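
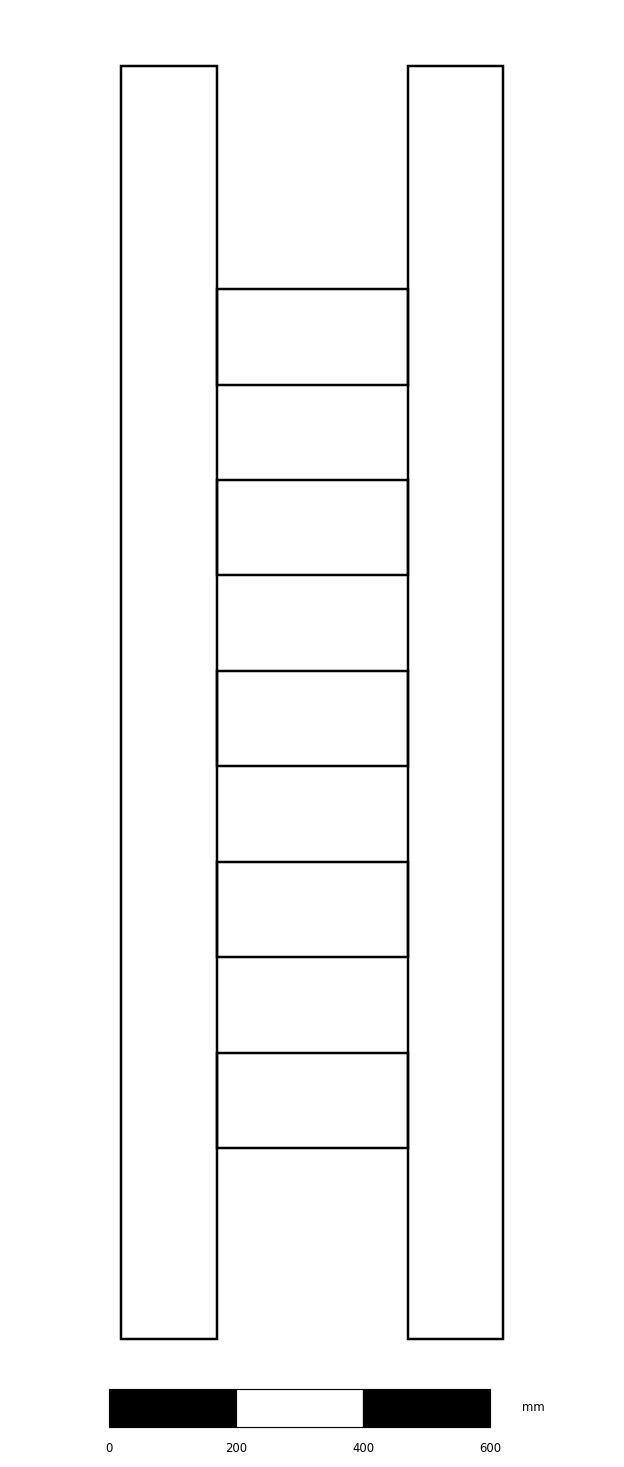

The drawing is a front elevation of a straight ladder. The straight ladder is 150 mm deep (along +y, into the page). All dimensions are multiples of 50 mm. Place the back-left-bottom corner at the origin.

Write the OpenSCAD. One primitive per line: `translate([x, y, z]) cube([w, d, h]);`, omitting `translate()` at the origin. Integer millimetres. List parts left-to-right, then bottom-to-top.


cube([150, 150, 2000]);
translate([150, 0, 300]) cube([300, 150, 150]);
translate([150, 0, 600]) cube([300, 150, 150]);
translate([150, 0, 900]) cube([300, 150, 150]);
translate([150, 0, 1200]) cube([300, 150, 150]);
translate([150, 0, 1500]) cube([300, 150, 150]);
translate([450, 0, 0]) cube([150, 150, 2000]);


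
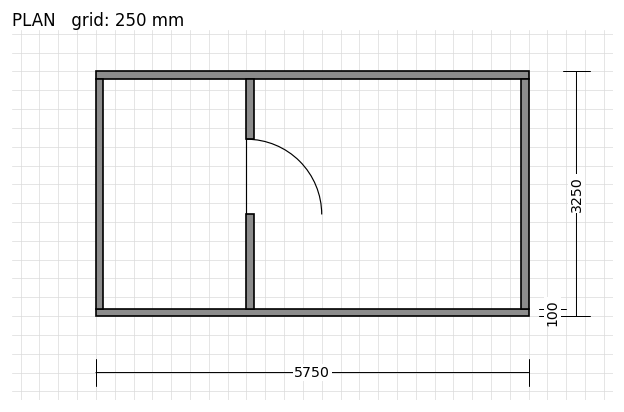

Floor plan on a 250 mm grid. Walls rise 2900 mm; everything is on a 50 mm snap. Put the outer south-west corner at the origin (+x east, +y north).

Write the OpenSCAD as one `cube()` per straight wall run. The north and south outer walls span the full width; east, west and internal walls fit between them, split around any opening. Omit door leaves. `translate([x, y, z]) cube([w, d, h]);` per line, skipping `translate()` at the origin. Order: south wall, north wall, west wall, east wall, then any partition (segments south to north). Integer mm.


cube([5750, 100, 2900]);
translate([0, 3150, 0]) cube([5750, 100, 2900]);
translate([0, 100, 0]) cube([100, 3050, 2900]);
translate([5650, 100, 0]) cube([100, 3050, 2900]);
translate([2000, 100, 0]) cube([100, 1250, 2900]);
translate([2000, 2350, 0]) cube([100, 800, 2900]);


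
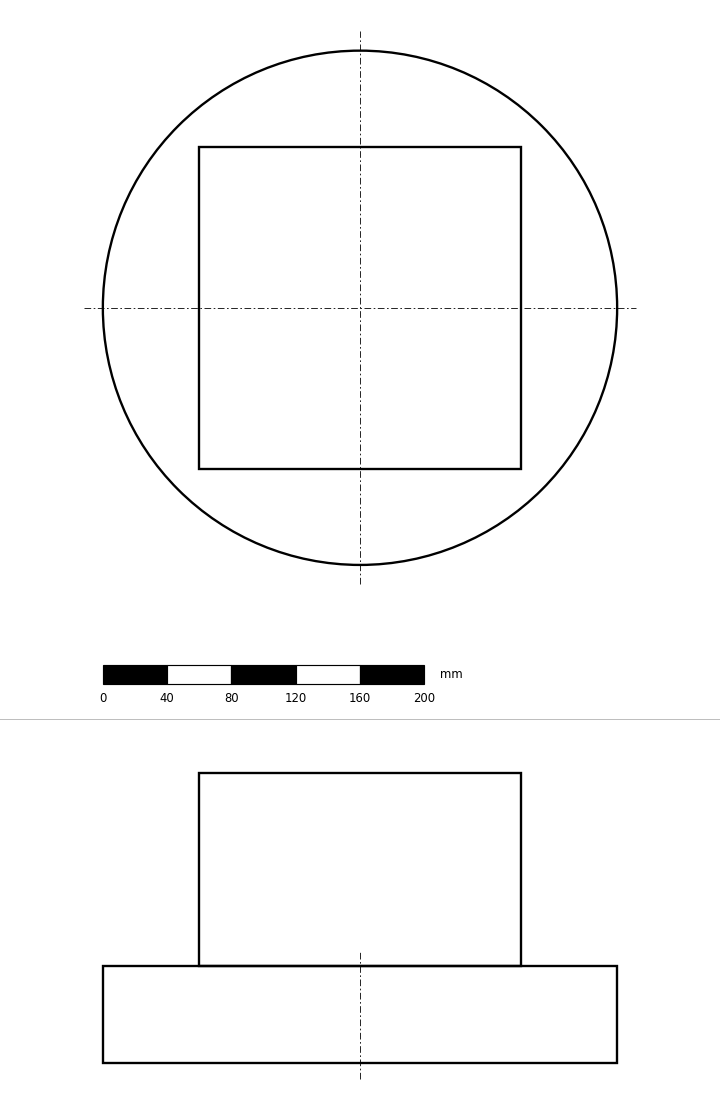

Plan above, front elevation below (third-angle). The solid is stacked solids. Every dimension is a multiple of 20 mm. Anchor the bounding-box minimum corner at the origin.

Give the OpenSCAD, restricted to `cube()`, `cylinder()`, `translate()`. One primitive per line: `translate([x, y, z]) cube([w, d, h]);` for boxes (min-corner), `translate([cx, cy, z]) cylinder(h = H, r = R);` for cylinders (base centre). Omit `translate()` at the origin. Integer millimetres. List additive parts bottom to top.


translate([160, 160, 0]) cylinder(h = 60, r = 160);
translate([60, 60, 60]) cube([200, 200, 120]);


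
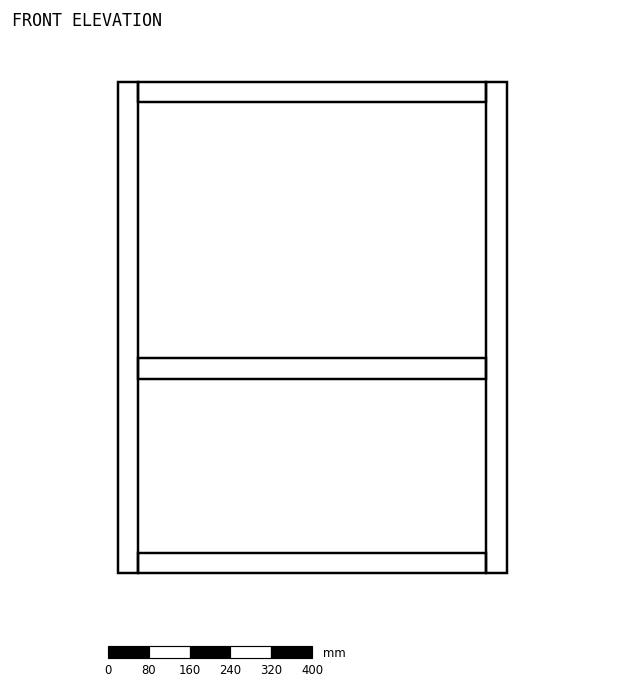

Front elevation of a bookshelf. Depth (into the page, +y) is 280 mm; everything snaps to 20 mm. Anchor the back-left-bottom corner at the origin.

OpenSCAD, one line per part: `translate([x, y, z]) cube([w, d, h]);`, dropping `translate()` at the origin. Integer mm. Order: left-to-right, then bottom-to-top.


cube([40, 280, 960]);
translate([40, 0, 0]) cube([680, 280, 40]);
translate([40, 0, 380]) cube([680, 280, 40]);
translate([40, 0, 920]) cube([680, 280, 40]);
translate([720, 0, 0]) cube([40, 280, 960]);


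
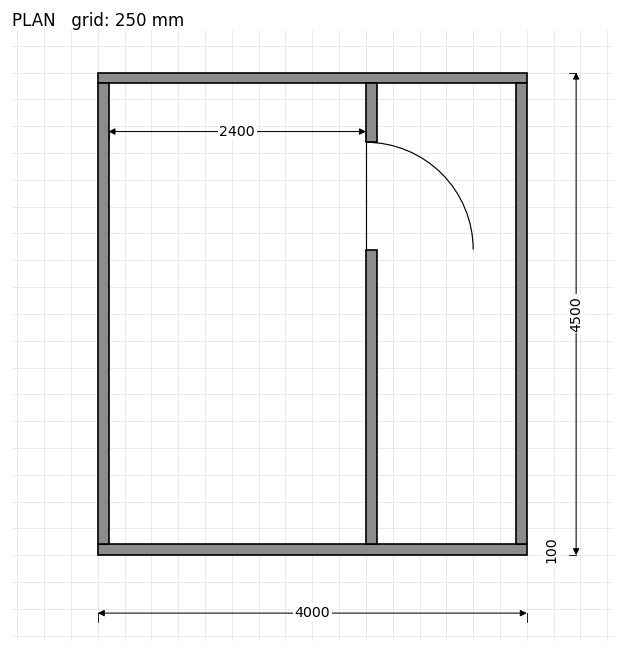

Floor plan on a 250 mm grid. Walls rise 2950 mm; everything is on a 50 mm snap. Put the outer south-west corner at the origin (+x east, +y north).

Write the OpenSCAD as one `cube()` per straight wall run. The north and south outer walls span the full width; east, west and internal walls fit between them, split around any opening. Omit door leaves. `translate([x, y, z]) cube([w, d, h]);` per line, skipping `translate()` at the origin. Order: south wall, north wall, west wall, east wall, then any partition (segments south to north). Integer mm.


cube([4000, 100, 2950]);
translate([0, 4400, 0]) cube([4000, 100, 2950]);
translate([0, 100, 0]) cube([100, 4300, 2950]);
translate([3900, 100, 0]) cube([100, 4300, 2950]);
translate([2500, 100, 0]) cube([100, 2750, 2950]);
translate([2500, 3850, 0]) cube([100, 550, 2950]);


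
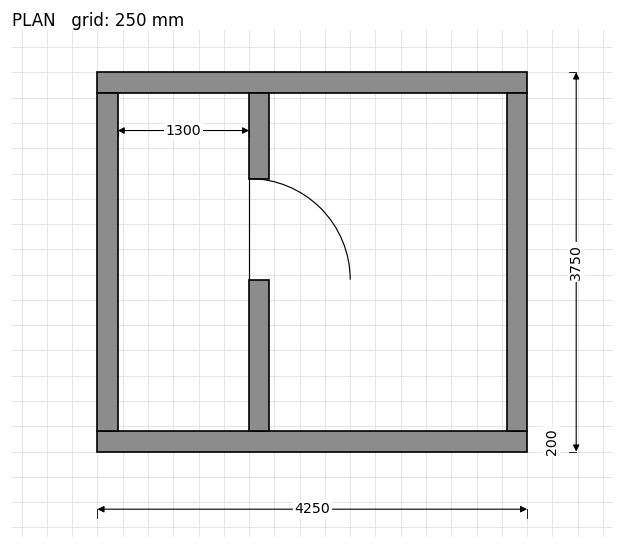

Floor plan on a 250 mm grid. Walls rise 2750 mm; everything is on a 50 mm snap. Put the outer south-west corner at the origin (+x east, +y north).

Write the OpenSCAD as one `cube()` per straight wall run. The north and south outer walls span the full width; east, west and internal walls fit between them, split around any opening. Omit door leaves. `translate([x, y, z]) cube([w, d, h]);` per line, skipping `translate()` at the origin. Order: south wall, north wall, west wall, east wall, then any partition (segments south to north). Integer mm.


cube([4250, 200, 2750]);
translate([0, 3550, 0]) cube([4250, 200, 2750]);
translate([0, 200, 0]) cube([200, 3350, 2750]);
translate([4050, 200, 0]) cube([200, 3350, 2750]);
translate([1500, 200, 0]) cube([200, 1500, 2750]);
translate([1500, 2700, 0]) cube([200, 850, 2750]);


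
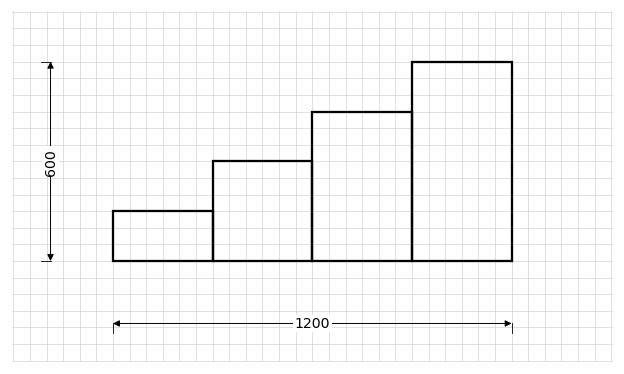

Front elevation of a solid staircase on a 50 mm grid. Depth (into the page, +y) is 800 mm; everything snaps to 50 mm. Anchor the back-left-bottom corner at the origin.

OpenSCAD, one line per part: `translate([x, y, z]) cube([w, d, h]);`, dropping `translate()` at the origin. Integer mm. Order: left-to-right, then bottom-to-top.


cube([300, 800, 150]);
translate([300, 0, 0]) cube([300, 800, 300]);
translate([600, 0, 0]) cube([300, 800, 450]);
translate([900, 0, 0]) cube([300, 800, 600]);


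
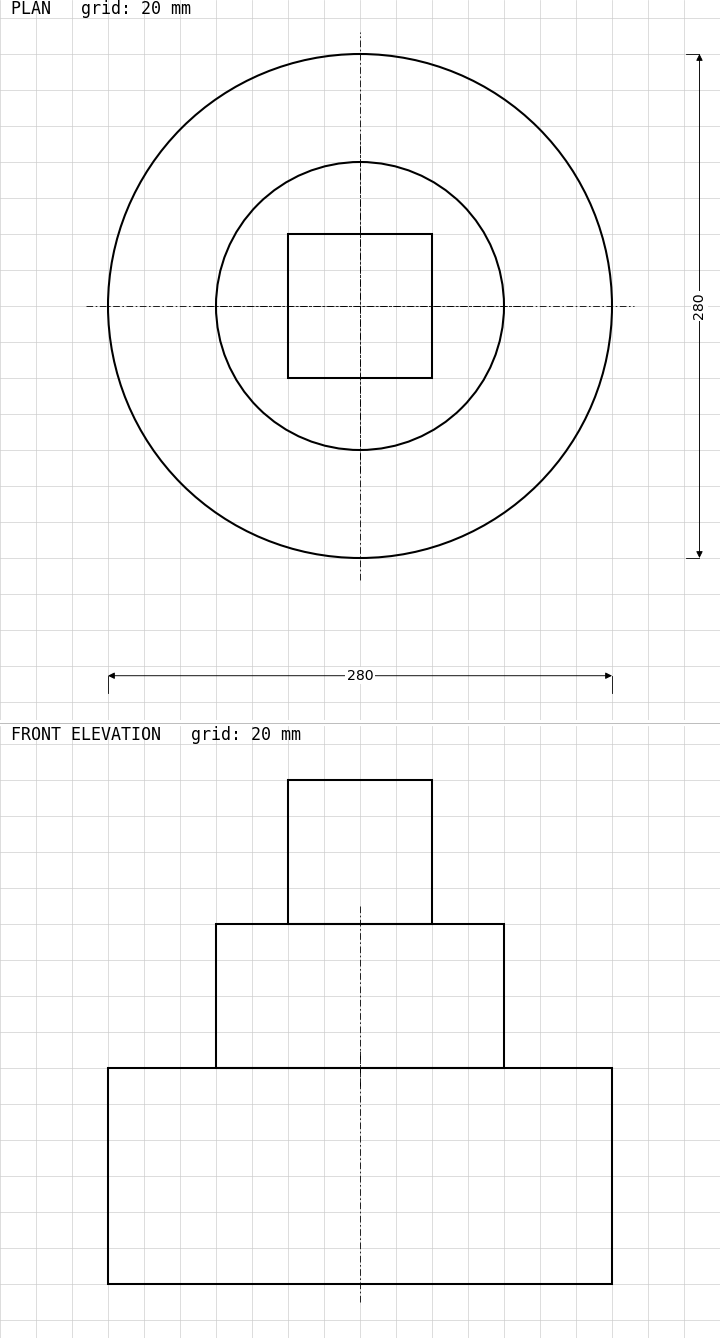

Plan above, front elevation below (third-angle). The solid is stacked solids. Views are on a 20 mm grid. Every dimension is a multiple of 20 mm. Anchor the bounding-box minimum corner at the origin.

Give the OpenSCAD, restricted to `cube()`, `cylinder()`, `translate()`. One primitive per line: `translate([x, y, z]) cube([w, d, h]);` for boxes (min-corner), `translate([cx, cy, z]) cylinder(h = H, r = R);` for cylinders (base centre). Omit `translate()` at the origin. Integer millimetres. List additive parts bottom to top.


translate([140, 140, 0]) cylinder(h = 120, r = 140);
translate([140, 140, 120]) cylinder(h = 80, r = 80);
translate([100, 100, 200]) cube([80, 80, 80]);


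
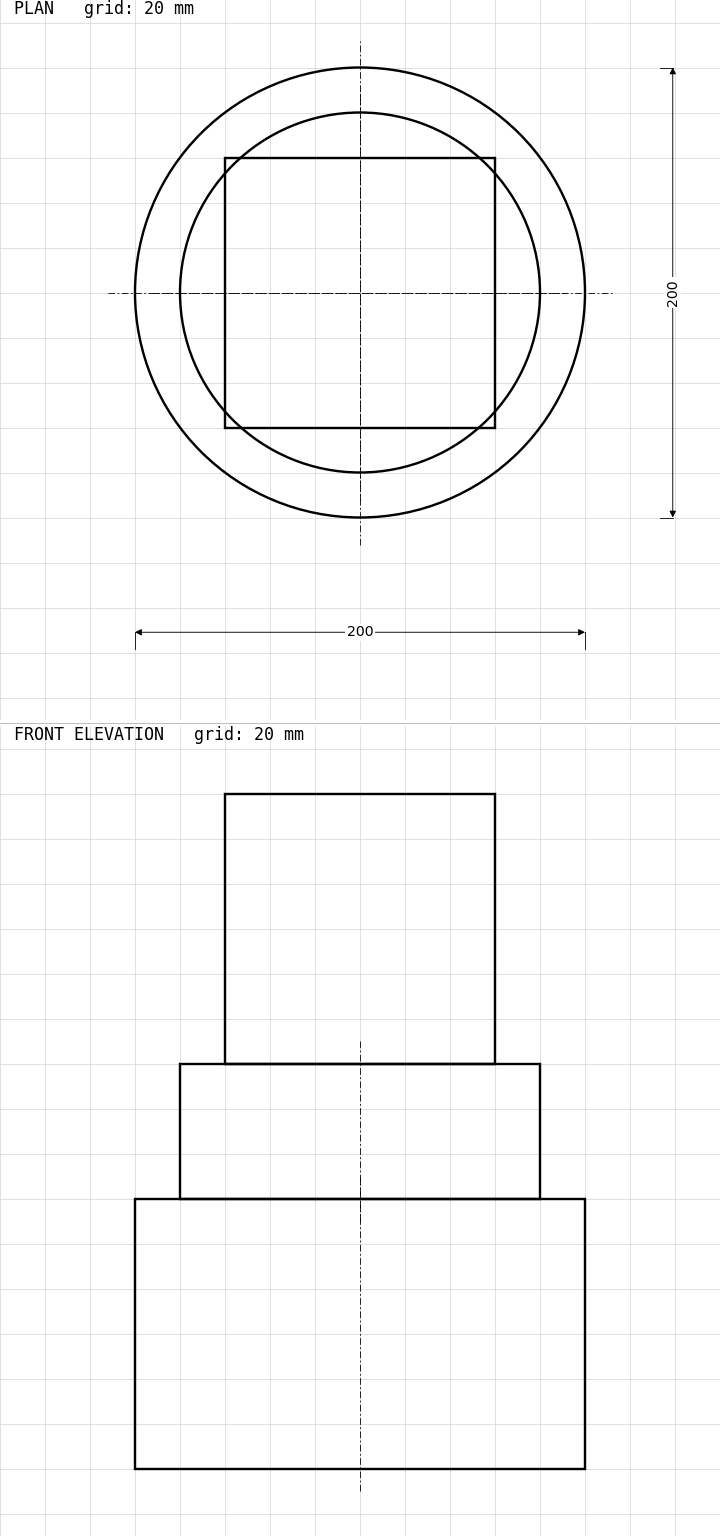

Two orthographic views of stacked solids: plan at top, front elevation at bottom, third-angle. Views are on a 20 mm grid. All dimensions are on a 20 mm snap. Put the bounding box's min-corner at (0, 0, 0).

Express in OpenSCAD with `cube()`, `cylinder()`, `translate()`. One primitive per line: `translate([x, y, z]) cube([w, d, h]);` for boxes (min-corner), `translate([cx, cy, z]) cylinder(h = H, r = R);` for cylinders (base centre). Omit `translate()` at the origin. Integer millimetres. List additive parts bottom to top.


translate([100, 100, 0]) cylinder(h = 120, r = 100);
translate([100, 100, 120]) cylinder(h = 60, r = 80);
translate([40, 40, 180]) cube([120, 120, 120]);


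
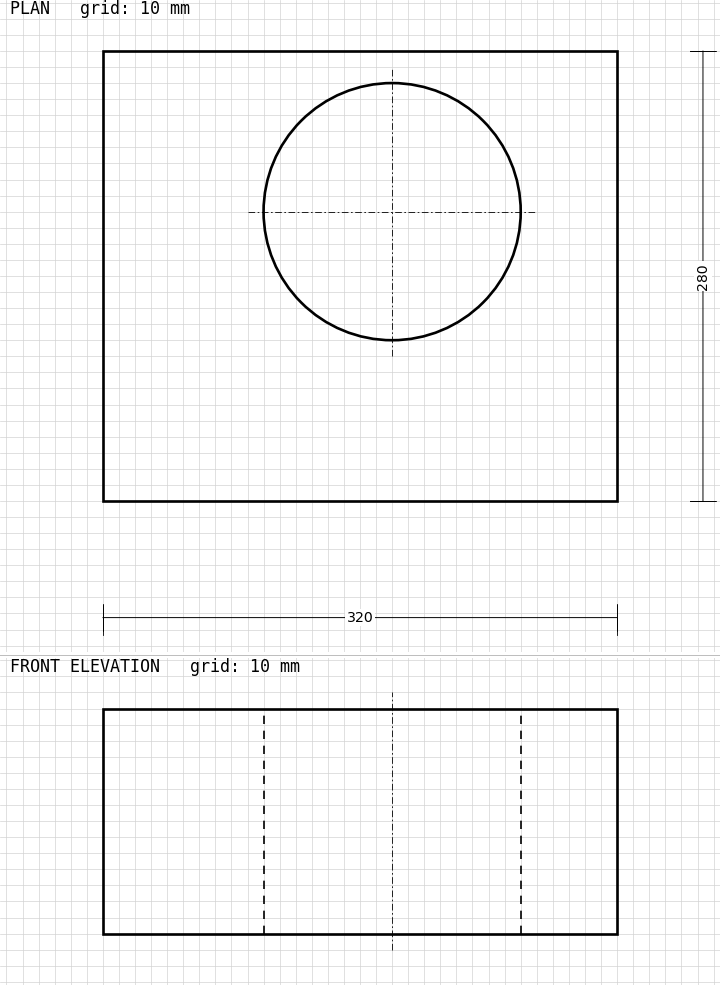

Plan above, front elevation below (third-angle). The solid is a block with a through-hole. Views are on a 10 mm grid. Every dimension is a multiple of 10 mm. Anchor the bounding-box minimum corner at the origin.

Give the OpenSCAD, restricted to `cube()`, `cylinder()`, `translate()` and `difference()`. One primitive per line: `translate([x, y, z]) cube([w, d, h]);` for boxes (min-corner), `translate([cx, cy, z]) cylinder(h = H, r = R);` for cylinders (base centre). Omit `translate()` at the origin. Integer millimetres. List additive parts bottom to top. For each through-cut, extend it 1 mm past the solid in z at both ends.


difference() {
  cube([320, 280, 140]);
  translate([180, 180, -1]) cylinder(h = 142, r = 80);
}


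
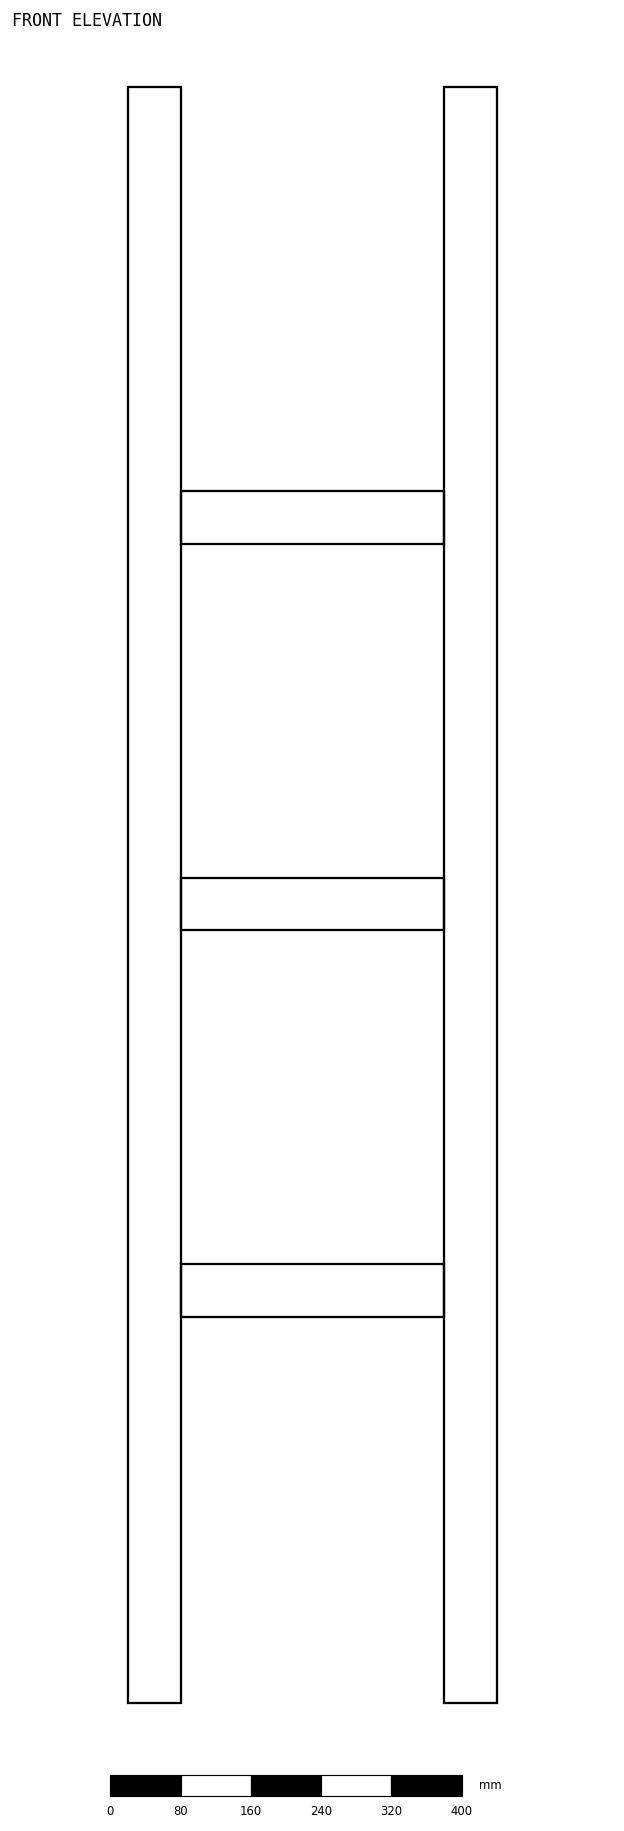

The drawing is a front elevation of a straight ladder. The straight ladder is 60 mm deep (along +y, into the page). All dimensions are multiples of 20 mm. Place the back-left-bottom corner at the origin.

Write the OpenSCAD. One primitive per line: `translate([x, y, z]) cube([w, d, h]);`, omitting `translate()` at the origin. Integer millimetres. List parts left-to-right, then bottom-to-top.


cube([60, 60, 1840]);
translate([60, 0, 440]) cube([300, 60, 60]);
translate([60, 0, 880]) cube([300, 60, 60]);
translate([60, 0, 1320]) cube([300, 60, 60]);
translate([360, 0, 0]) cube([60, 60, 1840]);


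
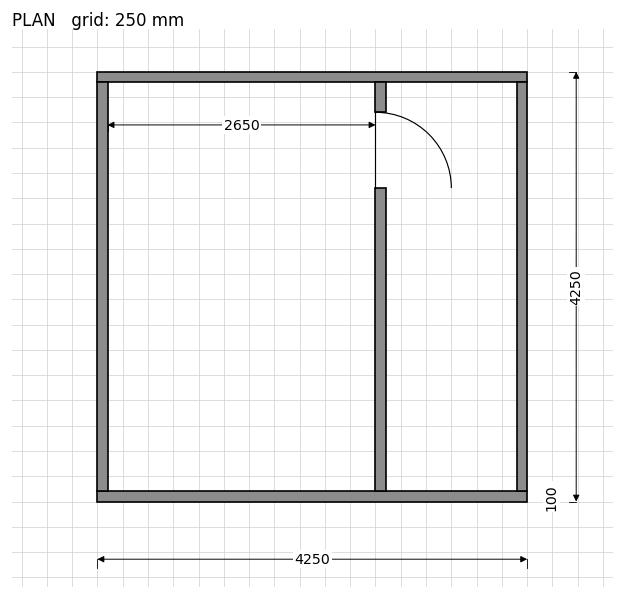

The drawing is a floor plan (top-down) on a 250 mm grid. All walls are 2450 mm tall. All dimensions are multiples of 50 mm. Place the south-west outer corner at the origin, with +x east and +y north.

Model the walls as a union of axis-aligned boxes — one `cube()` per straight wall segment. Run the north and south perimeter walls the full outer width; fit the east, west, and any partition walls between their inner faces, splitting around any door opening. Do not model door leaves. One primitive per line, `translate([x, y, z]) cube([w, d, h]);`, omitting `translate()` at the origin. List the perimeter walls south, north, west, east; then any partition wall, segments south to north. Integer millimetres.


cube([4250, 100, 2450]);
translate([0, 4150, 0]) cube([4250, 100, 2450]);
translate([0, 100, 0]) cube([100, 4050, 2450]);
translate([4150, 100, 0]) cube([100, 4050, 2450]);
translate([2750, 100, 0]) cube([100, 3000, 2450]);
translate([2750, 3850, 0]) cube([100, 300, 2450]);


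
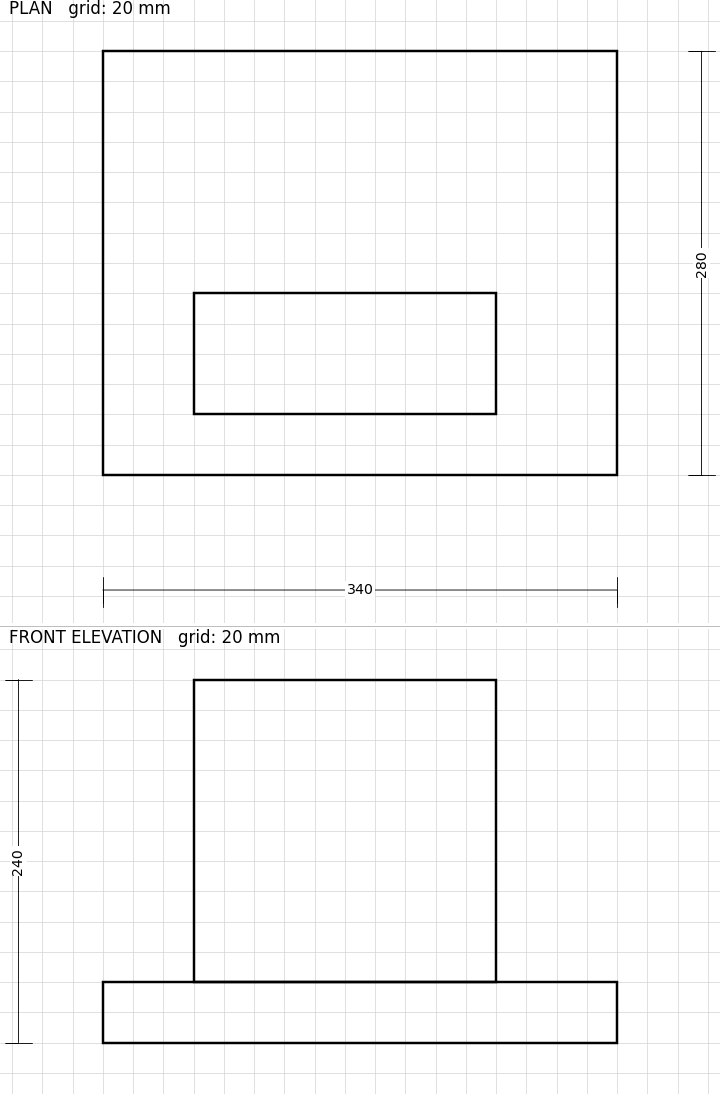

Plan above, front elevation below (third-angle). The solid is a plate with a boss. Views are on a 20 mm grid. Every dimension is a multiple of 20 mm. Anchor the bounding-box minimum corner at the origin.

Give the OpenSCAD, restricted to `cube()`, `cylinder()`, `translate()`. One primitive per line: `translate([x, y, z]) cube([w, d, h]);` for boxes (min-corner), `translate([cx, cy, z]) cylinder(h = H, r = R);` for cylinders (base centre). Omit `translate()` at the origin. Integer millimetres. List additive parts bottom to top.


cube([340, 280, 40]);
translate([60, 40, 40]) cube([200, 80, 200]);


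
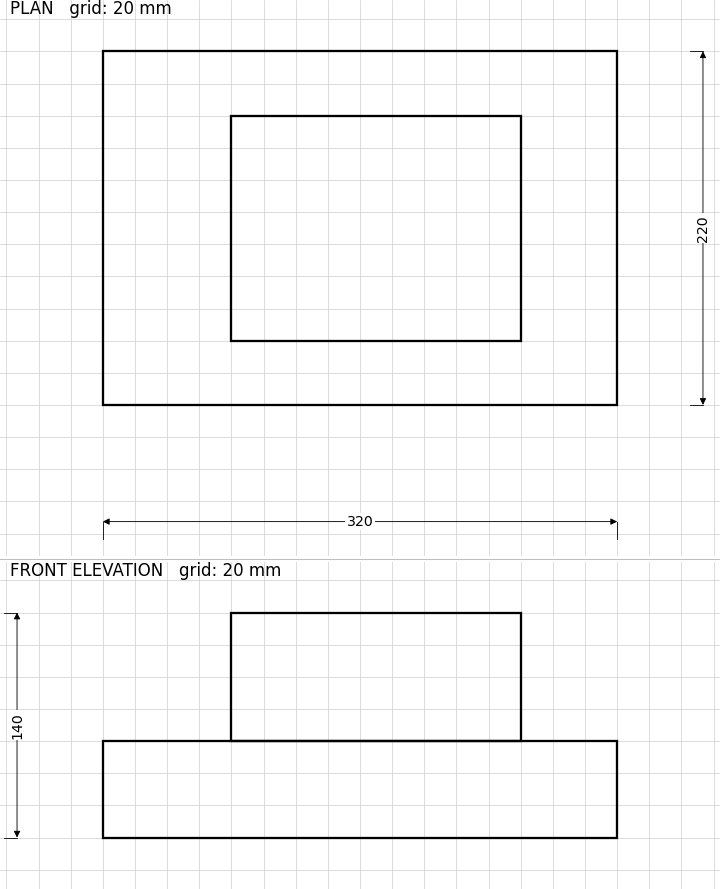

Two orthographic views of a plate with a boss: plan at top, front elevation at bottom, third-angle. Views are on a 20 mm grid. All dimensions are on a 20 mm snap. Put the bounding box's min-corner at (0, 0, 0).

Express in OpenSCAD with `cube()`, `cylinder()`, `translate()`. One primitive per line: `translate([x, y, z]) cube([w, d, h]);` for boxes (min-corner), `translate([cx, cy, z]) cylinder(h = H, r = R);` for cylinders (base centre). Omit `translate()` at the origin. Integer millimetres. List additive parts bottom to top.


cube([320, 220, 60]);
translate([80, 40, 60]) cube([180, 140, 80]);


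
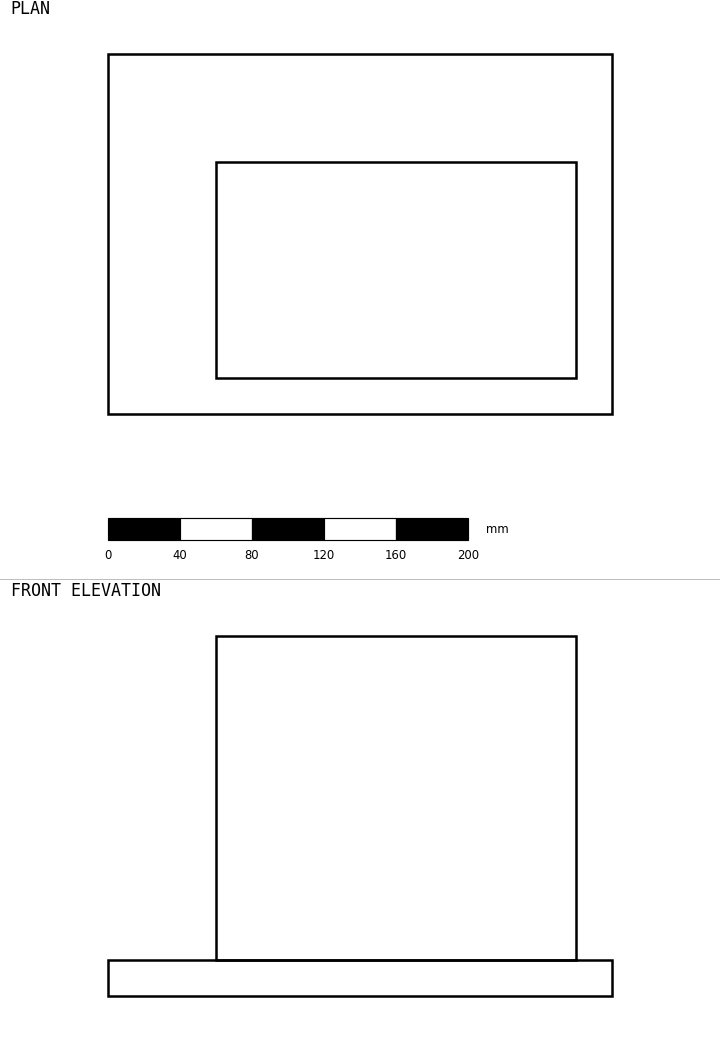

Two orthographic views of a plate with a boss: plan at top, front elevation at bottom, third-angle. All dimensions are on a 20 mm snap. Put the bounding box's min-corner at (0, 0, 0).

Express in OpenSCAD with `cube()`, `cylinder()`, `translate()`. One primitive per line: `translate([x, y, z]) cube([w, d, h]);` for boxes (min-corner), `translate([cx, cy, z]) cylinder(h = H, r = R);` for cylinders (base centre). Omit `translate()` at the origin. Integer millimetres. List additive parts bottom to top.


cube([280, 200, 20]);
translate([60, 20, 20]) cube([200, 120, 180]);


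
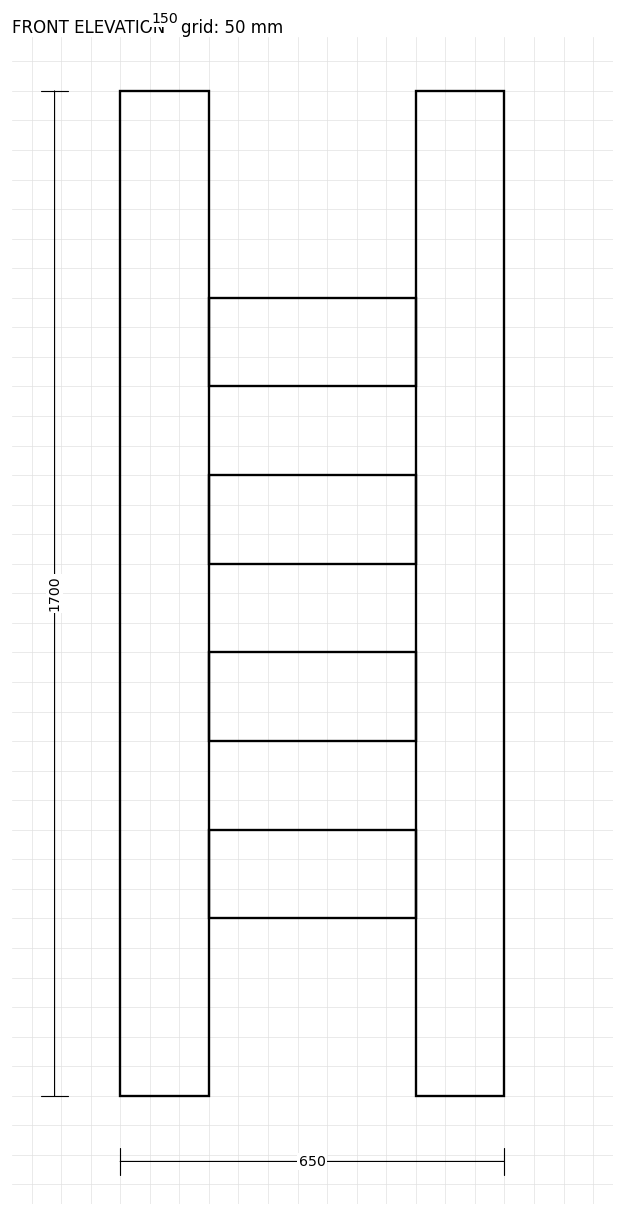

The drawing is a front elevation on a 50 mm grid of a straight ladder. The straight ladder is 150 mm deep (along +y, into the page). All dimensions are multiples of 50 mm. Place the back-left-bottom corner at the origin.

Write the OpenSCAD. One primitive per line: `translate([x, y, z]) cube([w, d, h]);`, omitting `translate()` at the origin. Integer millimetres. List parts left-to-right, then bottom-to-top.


cube([150, 150, 1700]);
translate([150, 0, 300]) cube([350, 150, 150]);
translate([150, 0, 600]) cube([350, 150, 150]);
translate([150, 0, 900]) cube([350, 150, 150]);
translate([150, 0, 1200]) cube([350, 150, 150]);
translate([500, 0, 0]) cube([150, 150, 1700]);


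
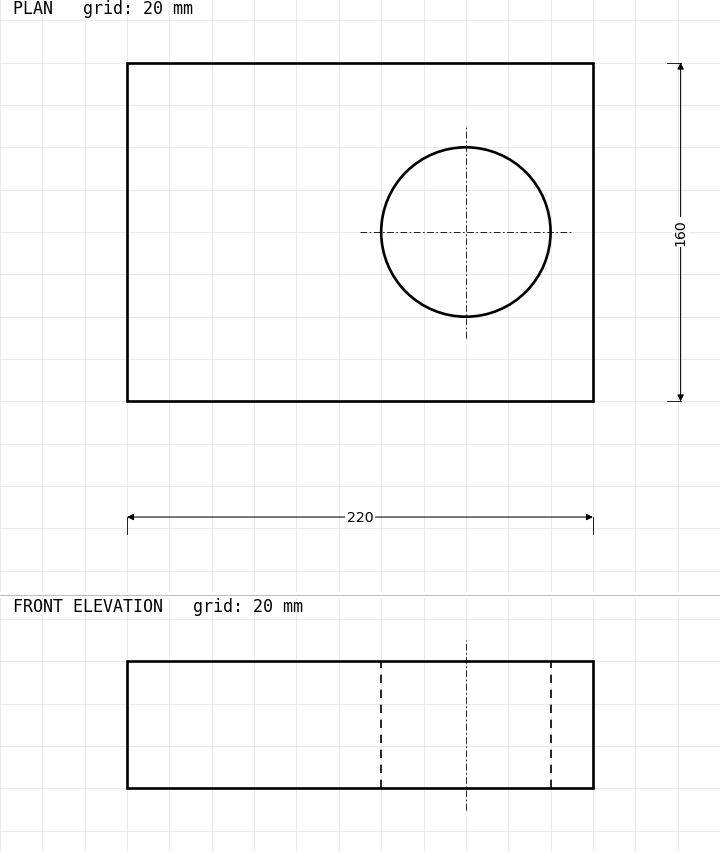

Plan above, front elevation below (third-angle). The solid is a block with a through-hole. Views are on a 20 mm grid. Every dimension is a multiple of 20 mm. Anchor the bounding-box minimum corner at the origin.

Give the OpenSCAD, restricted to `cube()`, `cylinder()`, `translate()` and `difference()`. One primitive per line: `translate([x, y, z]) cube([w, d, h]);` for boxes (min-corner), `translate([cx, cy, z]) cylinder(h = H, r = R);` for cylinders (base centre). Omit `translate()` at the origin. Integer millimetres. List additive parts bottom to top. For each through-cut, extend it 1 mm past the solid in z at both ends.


difference() {
  cube([220, 160, 60]);
  translate([160, 80, -1]) cylinder(h = 62, r = 40);
}


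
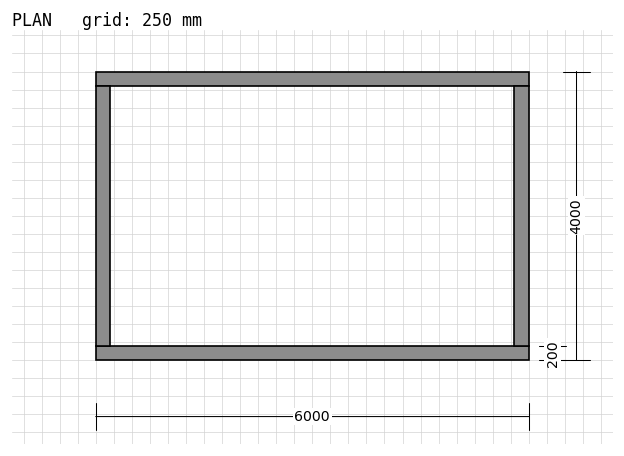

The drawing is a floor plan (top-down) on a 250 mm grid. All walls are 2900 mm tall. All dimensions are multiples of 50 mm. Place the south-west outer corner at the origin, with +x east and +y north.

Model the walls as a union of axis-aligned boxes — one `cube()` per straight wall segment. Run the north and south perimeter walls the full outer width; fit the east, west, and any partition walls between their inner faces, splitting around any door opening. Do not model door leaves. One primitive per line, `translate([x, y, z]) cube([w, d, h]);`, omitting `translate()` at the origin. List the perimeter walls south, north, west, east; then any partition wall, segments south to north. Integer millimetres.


cube([6000, 200, 2900]);
translate([0, 3800, 0]) cube([6000, 200, 2900]);
translate([0, 200, 0]) cube([200, 3600, 2900]);
translate([5800, 200, 0]) cube([200, 3600, 2900]);


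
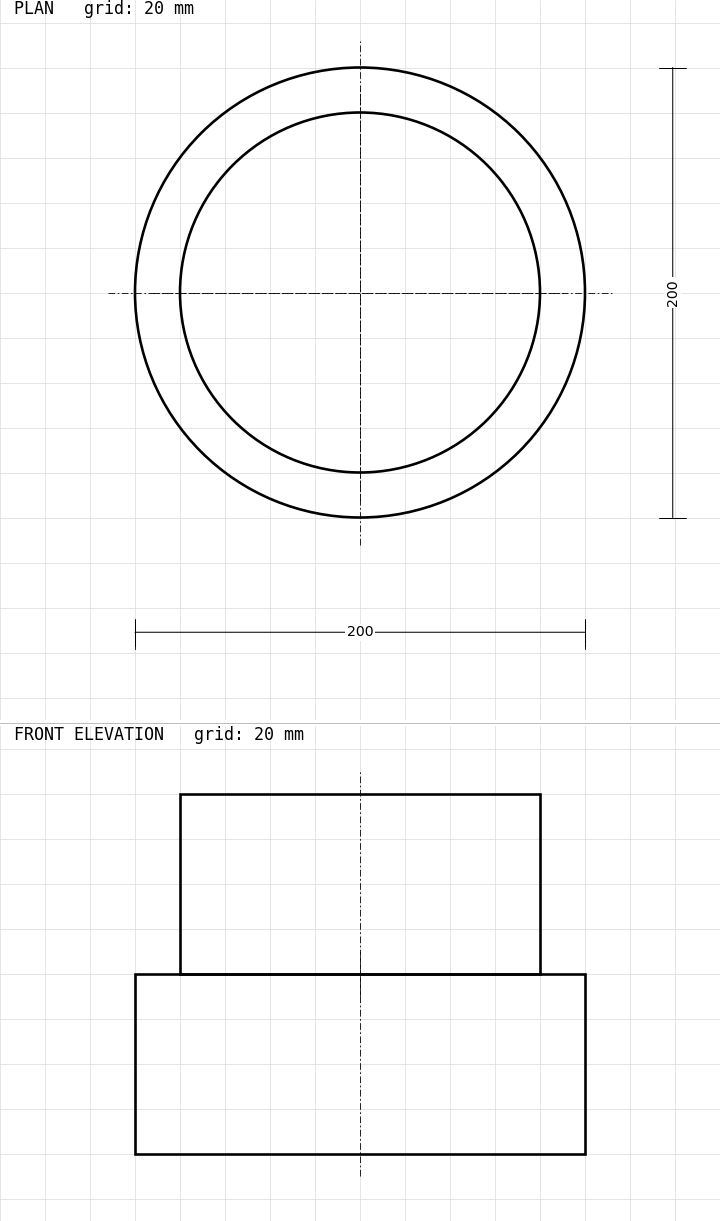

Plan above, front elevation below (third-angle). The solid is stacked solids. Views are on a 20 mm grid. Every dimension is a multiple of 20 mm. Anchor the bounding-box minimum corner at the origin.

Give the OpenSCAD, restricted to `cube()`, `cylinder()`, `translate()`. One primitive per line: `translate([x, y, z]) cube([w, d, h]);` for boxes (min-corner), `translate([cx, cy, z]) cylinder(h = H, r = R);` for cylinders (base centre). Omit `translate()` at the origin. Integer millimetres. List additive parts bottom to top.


translate([100, 100, 0]) cylinder(h = 80, r = 100);
translate([100, 100, 80]) cylinder(h = 80, r = 80);


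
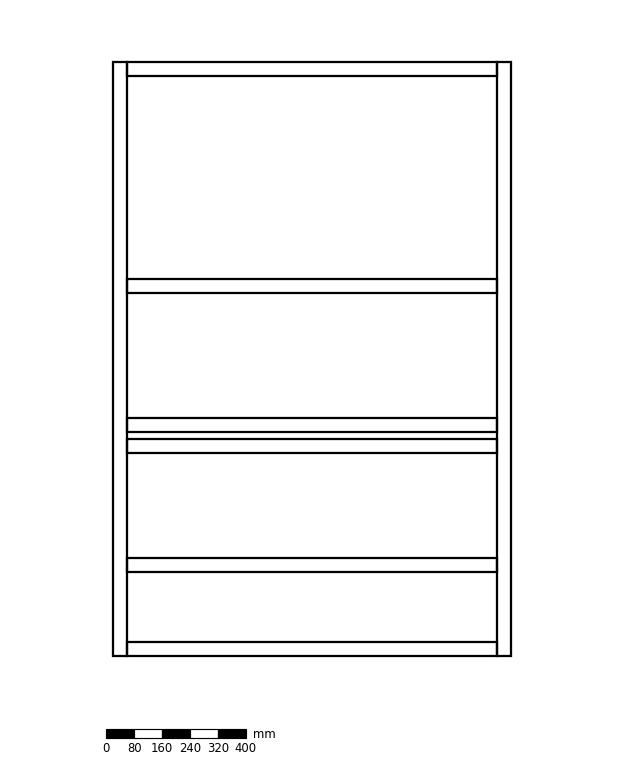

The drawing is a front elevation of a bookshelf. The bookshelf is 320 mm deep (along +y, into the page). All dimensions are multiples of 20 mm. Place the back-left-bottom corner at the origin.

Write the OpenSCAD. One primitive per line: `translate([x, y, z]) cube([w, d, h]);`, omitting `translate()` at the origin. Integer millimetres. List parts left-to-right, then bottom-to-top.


cube([40, 320, 1700]);
translate([40, 0, 0]) cube([1060, 320, 40]);
translate([40, 0, 240]) cube([1060, 320, 40]);
translate([40, 0, 580]) cube([1060, 320, 40]);
translate([40, 0, 640]) cube([1060, 320, 40]);
translate([40, 0, 1040]) cube([1060, 320, 40]);
translate([40, 0, 1660]) cube([1060, 320, 40]);
translate([1100, 0, 0]) cube([40, 320, 1700]);


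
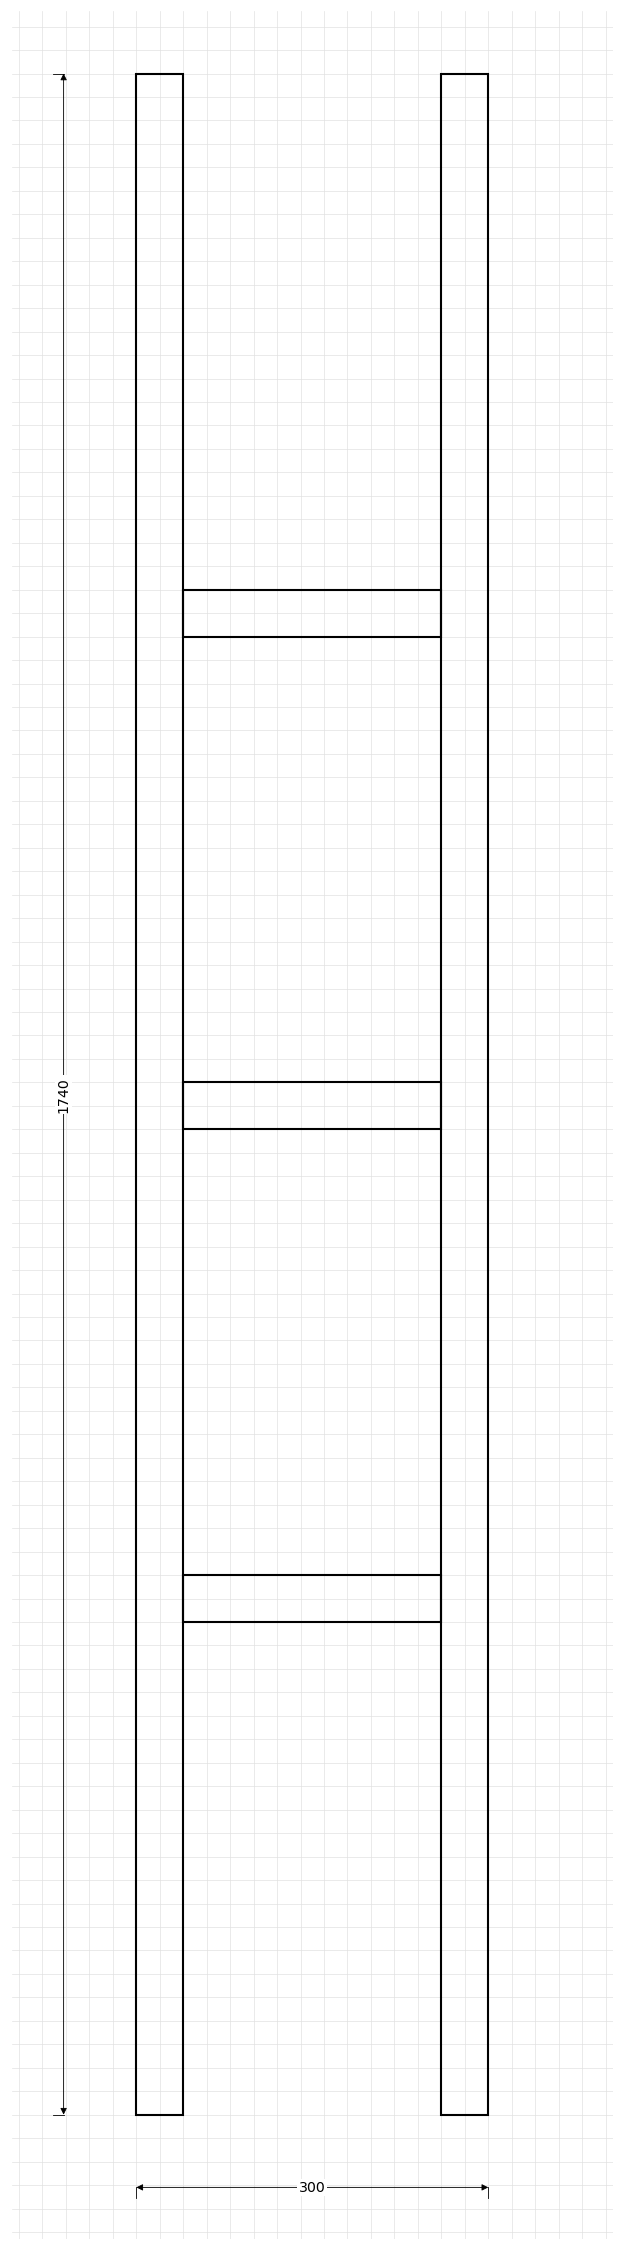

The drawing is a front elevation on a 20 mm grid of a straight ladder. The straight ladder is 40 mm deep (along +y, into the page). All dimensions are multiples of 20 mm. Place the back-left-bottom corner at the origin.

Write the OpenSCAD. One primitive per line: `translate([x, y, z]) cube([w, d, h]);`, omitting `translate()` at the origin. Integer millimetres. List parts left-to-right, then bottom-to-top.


cube([40, 40, 1740]);
translate([40, 0, 420]) cube([220, 40, 40]);
translate([40, 0, 840]) cube([220, 40, 40]);
translate([40, 0, 1260]) cube([220, 40, 40]);
translate([260, 0, 0]) cube([40, 40, 1740]);


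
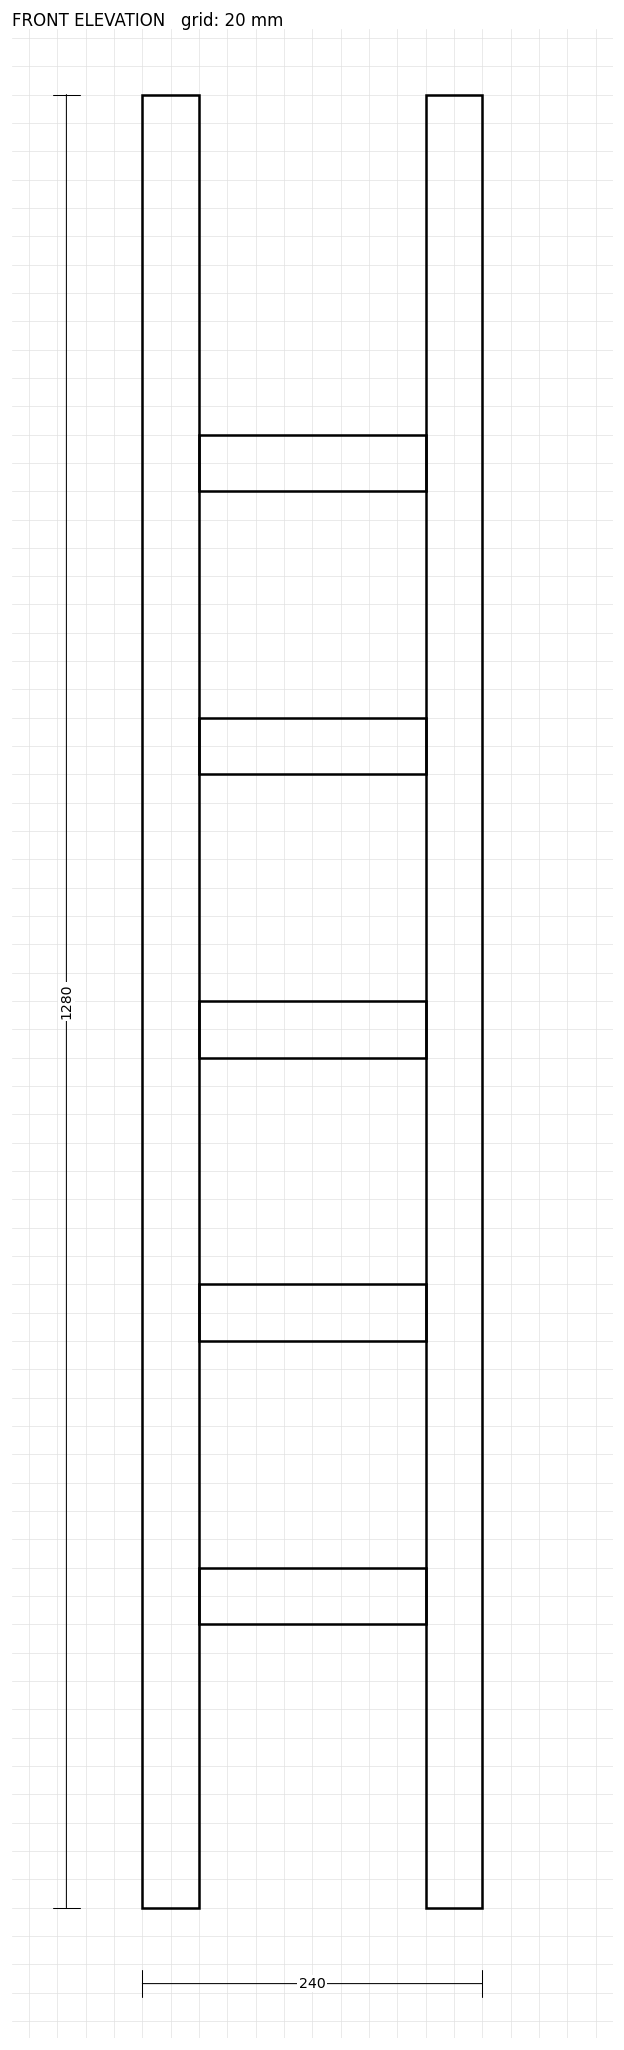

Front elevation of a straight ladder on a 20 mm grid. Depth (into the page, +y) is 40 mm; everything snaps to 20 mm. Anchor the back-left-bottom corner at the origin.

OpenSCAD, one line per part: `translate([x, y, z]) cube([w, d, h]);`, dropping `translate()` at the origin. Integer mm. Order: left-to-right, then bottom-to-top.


cube([40, 40, 1280]);
translate([40, 0, 200]) cube([160, 40, 40]);
translate([40, 0, 400]) cube([160, 40, 40]);
translate([40, 0, 600]) cube([160, 40, 40]);
translate([40, 0, 800]) cube([160, 40, 40]);
translate([40, 0, 1000]) cube([160, 40, 40]);
translate([200, 0, 0]) cube([40, 40, 1280]);


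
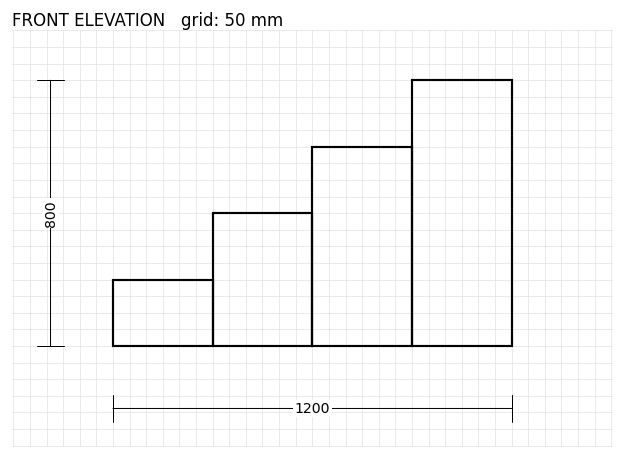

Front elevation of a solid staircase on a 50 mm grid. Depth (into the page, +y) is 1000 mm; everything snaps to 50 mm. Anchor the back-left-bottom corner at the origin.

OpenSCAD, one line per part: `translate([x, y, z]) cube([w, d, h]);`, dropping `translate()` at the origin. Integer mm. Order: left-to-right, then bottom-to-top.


cube([300, 1000, 200]);
translate([300, 0, 0]) cube([300, 1000, 400]);
translate([600, 0, 0]) cube([300, 1000, 600]);
translate([900, 0, 0]) cube([300, 1000, 800]);


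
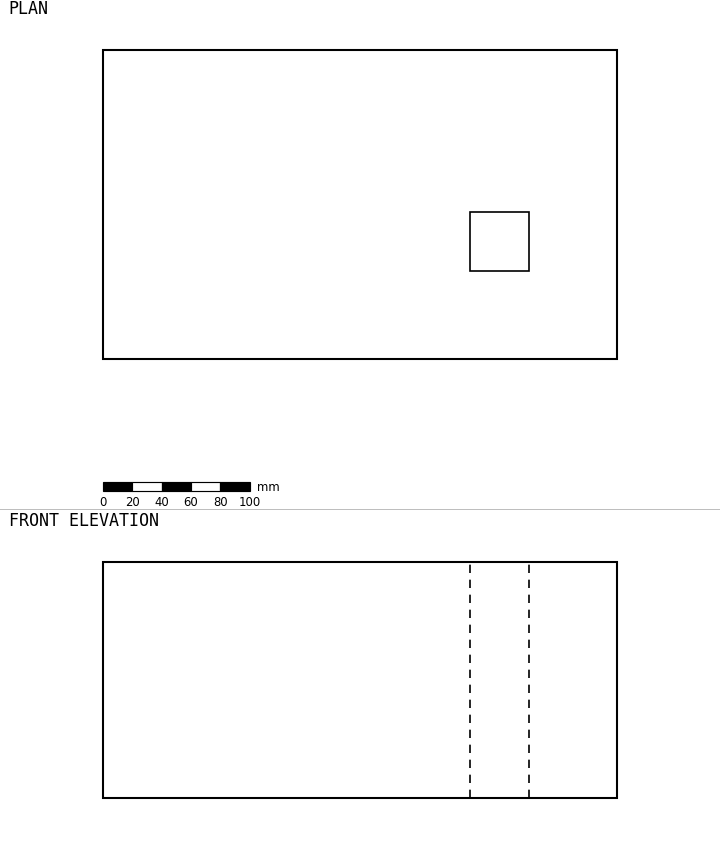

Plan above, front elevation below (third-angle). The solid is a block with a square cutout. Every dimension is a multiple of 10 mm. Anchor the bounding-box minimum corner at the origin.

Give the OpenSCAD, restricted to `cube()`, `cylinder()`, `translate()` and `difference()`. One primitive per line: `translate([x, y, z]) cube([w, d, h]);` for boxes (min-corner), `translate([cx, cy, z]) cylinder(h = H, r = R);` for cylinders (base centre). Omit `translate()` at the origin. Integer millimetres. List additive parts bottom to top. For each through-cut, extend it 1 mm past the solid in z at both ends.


difference() {
  cube([350, 210, 160]);
  translate([250, 60, -1]) cube([40, 40, 162]);
}


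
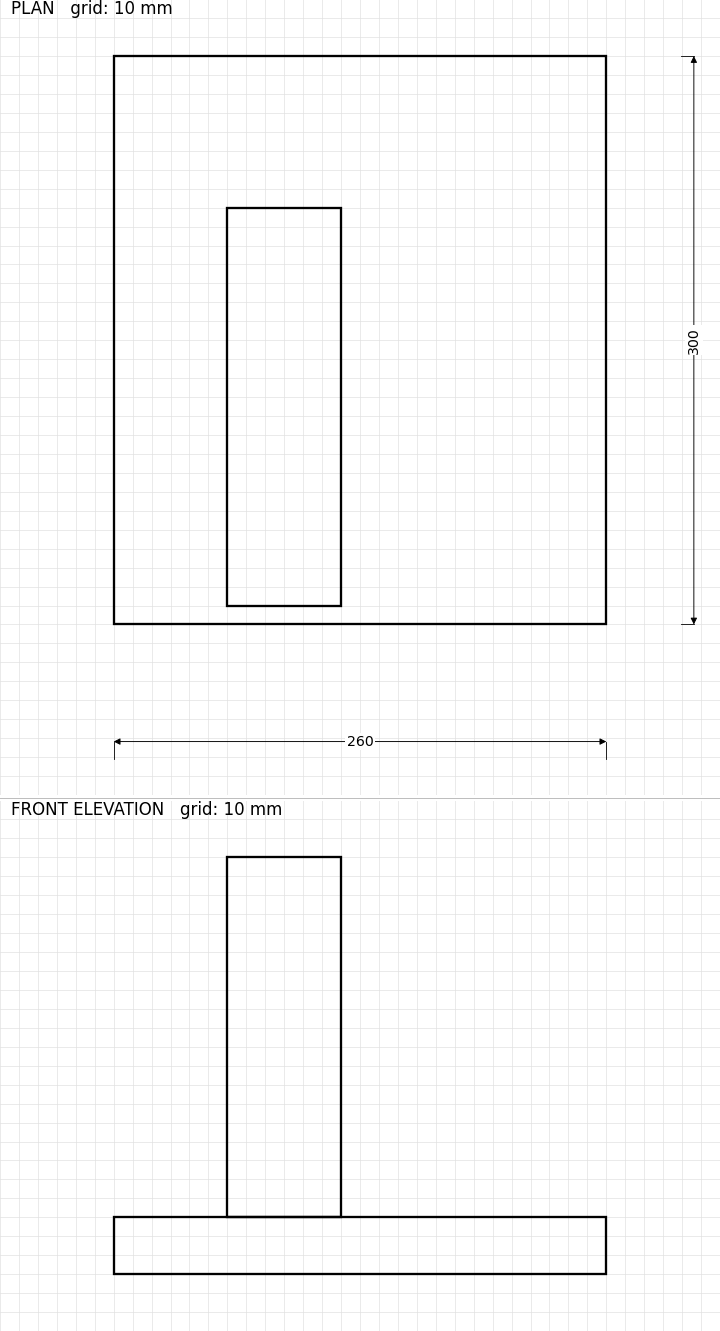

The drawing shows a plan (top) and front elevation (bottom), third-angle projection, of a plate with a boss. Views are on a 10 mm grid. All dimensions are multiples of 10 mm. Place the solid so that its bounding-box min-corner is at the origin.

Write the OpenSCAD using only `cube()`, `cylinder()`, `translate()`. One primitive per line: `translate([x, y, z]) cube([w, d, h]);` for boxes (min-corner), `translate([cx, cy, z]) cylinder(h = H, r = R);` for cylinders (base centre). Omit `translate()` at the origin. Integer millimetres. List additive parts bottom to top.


cube([260, 300, 30]);
translate([60, 10, 30]) cube([60, 210, 190]);


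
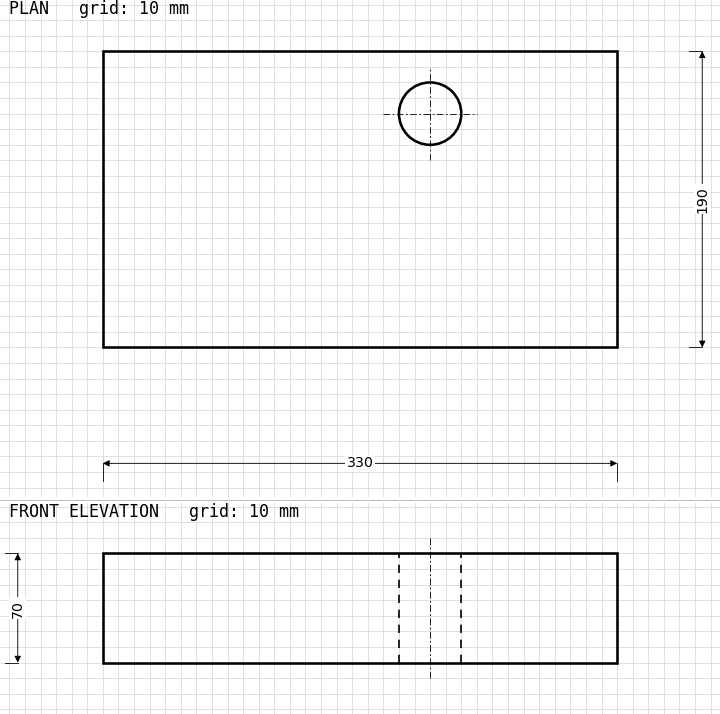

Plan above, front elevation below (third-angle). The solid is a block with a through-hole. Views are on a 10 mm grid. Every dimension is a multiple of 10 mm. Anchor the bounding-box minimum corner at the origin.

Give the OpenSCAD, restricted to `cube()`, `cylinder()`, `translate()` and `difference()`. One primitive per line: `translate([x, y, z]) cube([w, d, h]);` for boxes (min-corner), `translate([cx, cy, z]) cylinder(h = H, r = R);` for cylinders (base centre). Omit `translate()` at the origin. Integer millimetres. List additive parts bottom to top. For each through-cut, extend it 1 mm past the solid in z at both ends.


difference() {
  cube([330, 190, 70]);
  translate([210, 150, -1]) cylinder(h = 72, r = 20);
}


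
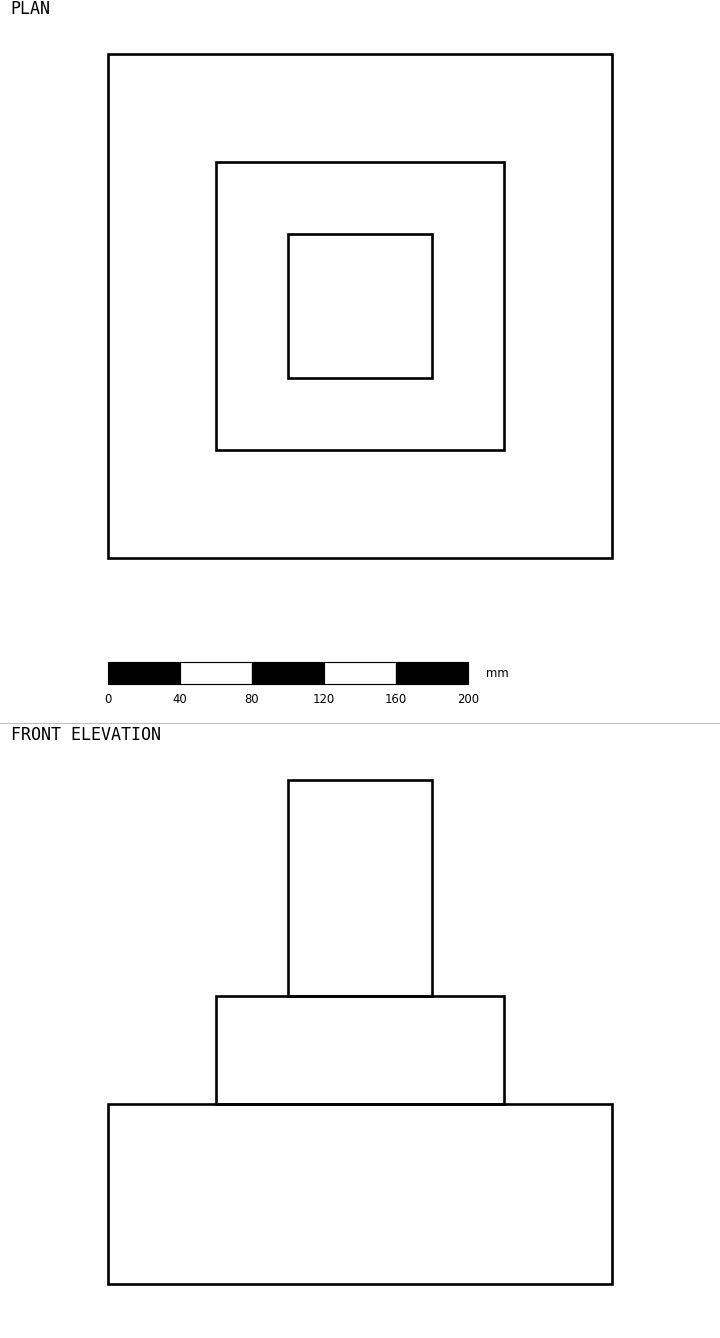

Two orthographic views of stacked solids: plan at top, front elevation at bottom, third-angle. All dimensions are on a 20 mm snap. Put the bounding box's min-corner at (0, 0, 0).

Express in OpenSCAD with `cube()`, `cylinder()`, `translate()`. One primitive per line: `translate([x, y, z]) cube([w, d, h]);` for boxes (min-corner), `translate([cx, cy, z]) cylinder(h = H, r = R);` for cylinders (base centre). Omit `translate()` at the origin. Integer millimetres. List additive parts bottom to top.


cube([280, 280, 100]);
translate([60, 60, 100]) cube([160, 160, 60]);
translate([100, 100, 160]) cube([80, 80, 120]);


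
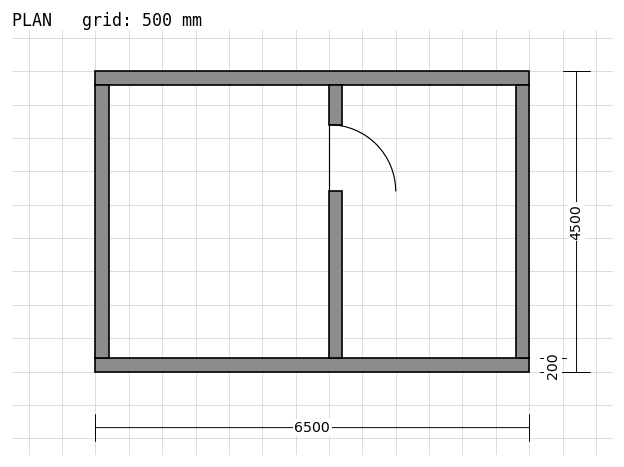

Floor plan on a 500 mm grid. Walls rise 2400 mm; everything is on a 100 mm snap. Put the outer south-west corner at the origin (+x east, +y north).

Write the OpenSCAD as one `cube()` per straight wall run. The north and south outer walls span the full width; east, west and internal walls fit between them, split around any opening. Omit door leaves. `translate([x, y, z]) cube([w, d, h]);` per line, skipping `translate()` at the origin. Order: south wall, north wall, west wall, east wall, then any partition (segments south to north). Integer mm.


cube([6500, 200, 2400]);
translate([0, 4300, 0]) cube([6500, 200, 2400]);
translate([0, 200, 0]) cube([200, 4100, 2400]);
translate([6300, 200, 0]) cube([200, 4100, 2400]);
translate([3500, 200, 0]) cube([200, 2500, 2400]);
translate([3500, 3700, 0]) cube([200, 600, 2400]);


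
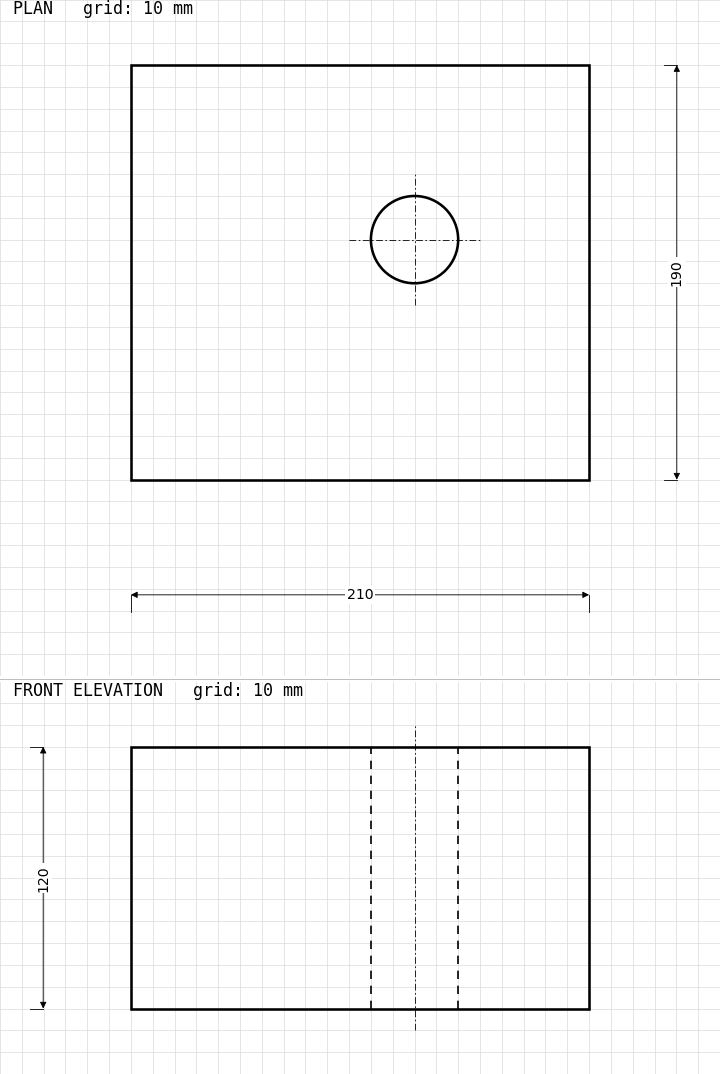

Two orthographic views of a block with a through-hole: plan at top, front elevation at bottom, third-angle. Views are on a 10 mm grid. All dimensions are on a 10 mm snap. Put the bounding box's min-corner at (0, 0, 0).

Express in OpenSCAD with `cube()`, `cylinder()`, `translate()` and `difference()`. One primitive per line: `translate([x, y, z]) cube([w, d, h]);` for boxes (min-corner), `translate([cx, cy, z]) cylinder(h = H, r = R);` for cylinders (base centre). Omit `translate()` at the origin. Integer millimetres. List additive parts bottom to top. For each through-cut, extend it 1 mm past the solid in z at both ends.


difference() {
  cube([210, 190, 120]);
  translate([130, 110, -1]) cylinder(h = 122, r = 20);
}


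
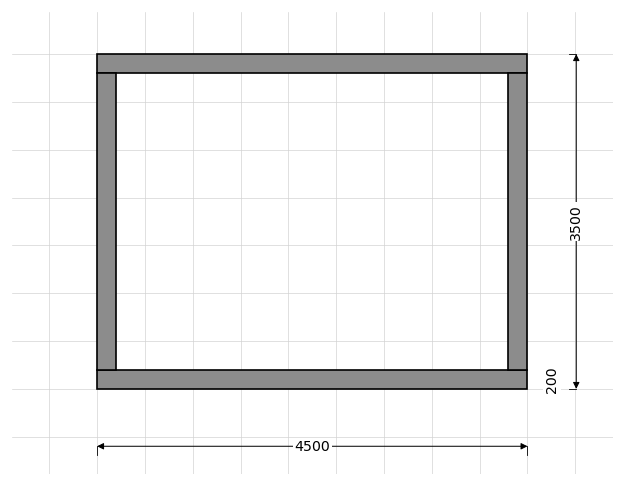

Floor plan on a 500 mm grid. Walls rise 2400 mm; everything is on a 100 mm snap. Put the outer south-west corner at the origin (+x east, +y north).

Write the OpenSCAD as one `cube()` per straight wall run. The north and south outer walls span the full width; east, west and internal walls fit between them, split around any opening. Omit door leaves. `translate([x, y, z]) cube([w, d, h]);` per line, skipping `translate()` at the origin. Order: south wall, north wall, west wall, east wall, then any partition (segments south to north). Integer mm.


cube([4500, 200, 2400]);
translate([0, 3300, 0]) cube([4500, 200, 2400]);
translate([0, 200, 0]) cube([200, 3100, 2400]);
translate([4300, 200, 0]) cube([200, 3100, 2400]);


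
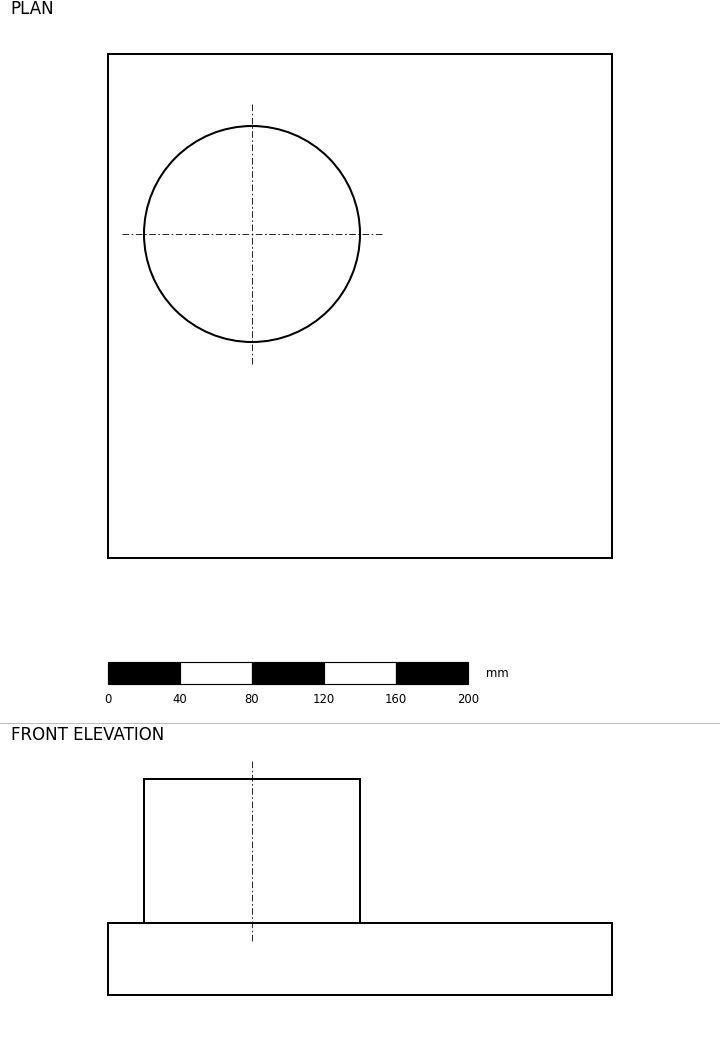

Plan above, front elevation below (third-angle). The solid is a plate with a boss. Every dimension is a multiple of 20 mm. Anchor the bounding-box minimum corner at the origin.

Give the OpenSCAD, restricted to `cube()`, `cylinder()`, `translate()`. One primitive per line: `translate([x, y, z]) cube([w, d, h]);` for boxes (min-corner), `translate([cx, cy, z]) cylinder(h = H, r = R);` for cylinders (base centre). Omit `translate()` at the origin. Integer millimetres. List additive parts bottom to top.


cube([280, 280, 40]);
translate([80, 180, 40]) cylinder(h = 80, r = 60);


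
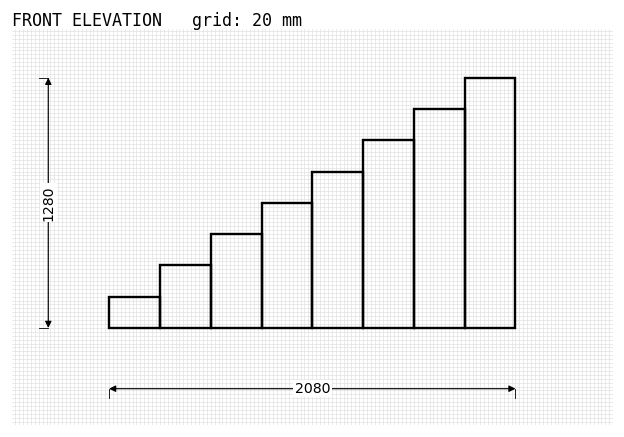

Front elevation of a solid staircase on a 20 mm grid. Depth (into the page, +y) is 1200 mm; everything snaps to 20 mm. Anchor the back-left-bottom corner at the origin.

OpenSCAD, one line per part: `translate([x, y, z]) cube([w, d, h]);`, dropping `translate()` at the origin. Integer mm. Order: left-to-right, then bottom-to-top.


cube([260, 1200, 160]);
translate([260, 0, 0]) cube([260, 1200, 320]);
translate([520, 0, 0]) cube([260, 1200, 480]);
translate([780, 0, 0]) cube([260, 1200, 640]);
translate([1040, 0, 0]) cube([260, 1200, 800]);
translate([1300, 0, 0]) cube([260, 1200, 960]);
translate([1560, 0, 0]) cube([260, 1200, 1120]);
translate([1820, 0, 0]) cube([260, 1200, 1280]);


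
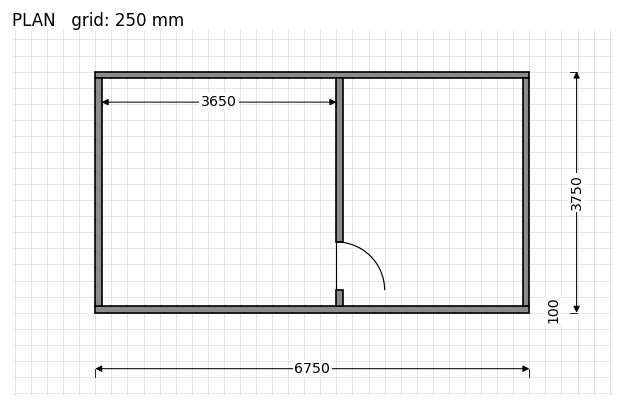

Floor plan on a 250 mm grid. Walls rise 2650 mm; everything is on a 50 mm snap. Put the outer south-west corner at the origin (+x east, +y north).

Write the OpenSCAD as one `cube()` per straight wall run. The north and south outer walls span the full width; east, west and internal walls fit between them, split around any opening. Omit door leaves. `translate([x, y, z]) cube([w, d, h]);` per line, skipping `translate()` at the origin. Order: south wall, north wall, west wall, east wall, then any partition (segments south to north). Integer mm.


cube([6750, 100, 2650]);
translate([0, 3650, 0]) cube([6750, 100, 2650]);
translate([0, 100, 0]) cube([100, 3550, 2650]);
translate([6650, 100, 0]) cube([100, 3550, 2650]);
translate([3750, 100, 0]) cube([100, 250, 2650]);
translate([3750, 1100, 0]) cube([100, 2550, 2650]);


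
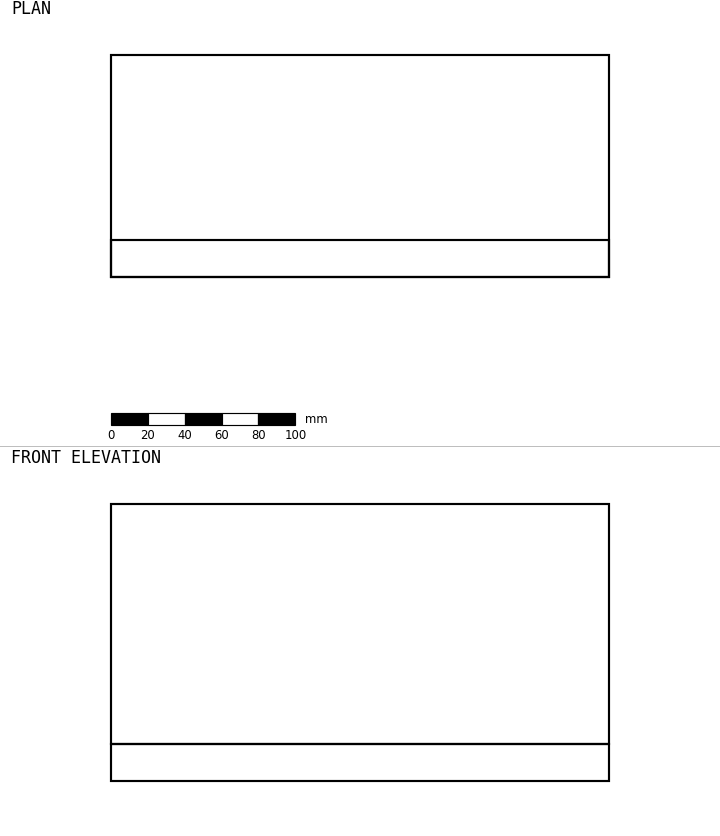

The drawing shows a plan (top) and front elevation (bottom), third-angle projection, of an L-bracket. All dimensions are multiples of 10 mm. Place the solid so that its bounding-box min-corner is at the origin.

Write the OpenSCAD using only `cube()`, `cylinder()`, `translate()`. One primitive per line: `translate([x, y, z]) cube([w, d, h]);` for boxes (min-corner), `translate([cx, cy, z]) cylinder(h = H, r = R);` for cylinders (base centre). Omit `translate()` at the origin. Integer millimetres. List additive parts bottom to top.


cube([270, 120, 20]);
translate([0, 0, 20]) cube([270, 20, 130]);


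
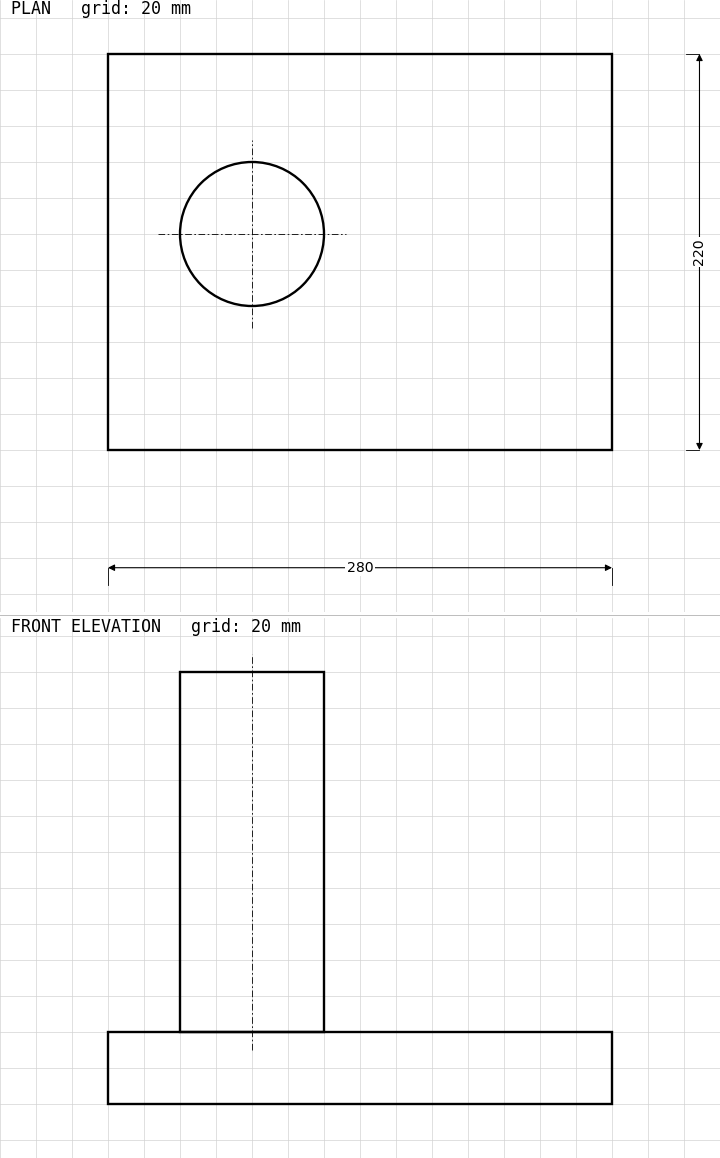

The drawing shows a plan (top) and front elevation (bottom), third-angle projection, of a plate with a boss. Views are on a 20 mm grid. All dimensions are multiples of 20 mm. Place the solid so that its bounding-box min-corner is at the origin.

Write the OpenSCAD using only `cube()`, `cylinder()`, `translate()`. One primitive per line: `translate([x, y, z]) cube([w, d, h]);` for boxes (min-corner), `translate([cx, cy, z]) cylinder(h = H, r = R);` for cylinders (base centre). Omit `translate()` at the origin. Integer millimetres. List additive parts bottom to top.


cube([280, 220, 40]);
translate([80, 120, 40]) cylinder(h = 200, r = 40);
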